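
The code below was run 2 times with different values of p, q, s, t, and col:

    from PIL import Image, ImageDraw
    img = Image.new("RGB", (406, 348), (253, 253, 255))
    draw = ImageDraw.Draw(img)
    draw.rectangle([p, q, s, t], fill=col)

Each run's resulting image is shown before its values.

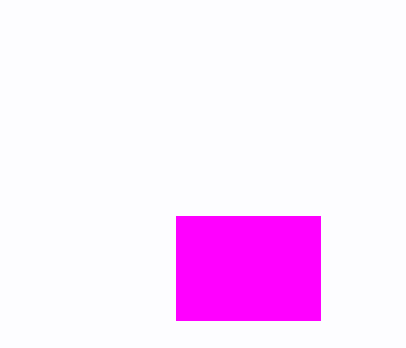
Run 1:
p = 176, q = 216, s = 320, t = 320, col = 'magenta'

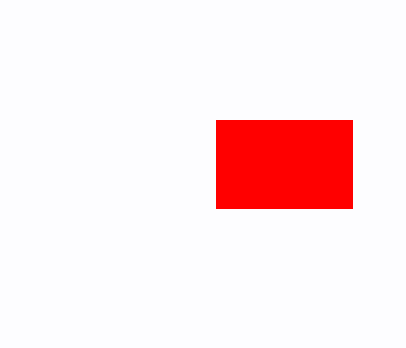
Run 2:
p = 216; q = 120; s = 352; t = 208; col = 'red'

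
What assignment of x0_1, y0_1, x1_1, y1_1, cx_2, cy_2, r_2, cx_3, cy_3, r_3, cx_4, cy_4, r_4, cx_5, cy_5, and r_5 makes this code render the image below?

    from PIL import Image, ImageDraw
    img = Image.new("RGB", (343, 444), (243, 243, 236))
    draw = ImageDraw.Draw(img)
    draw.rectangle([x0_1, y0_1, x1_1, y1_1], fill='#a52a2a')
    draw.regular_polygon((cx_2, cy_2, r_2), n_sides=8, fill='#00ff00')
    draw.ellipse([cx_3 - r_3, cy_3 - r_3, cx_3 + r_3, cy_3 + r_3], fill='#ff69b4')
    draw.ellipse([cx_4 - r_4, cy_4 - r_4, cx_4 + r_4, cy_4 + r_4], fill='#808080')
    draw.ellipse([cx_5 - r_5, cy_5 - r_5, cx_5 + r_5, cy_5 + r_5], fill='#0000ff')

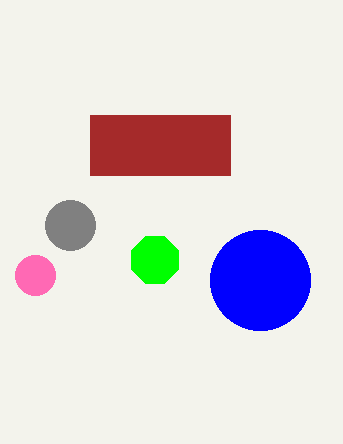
x0_1 = 90; y0_1 = 115; x1_1 = 230; y1_1 = 175; cx_2 = 155; cy_2 = 260; r_2 = 25; cx_3 = 35; cy_3 = 275; r_3 = 20; cx_4 = 70; cy_4 = 225; r_4 = 25; cx_5 = 260; cy_5 = 280; r_5 = 50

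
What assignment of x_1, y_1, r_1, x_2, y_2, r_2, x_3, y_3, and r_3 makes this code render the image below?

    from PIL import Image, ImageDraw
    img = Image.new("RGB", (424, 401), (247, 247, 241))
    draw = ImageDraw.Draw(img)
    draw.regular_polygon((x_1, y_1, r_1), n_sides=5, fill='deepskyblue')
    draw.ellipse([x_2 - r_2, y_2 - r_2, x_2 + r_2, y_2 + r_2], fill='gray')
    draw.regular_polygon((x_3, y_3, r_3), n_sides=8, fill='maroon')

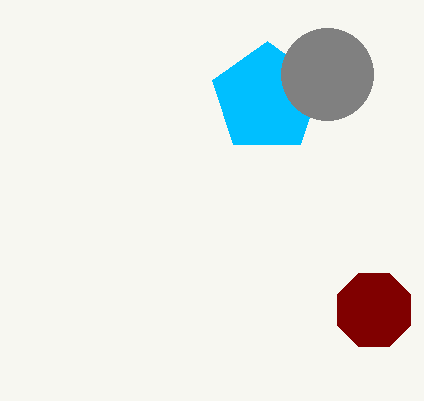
x_1 = 267; y_1 = 98; r_1 = 57; x_2 = 327; y_2 = 74; r_2 = 46; x_3 = 374; y_3 = 310; r_3 = 40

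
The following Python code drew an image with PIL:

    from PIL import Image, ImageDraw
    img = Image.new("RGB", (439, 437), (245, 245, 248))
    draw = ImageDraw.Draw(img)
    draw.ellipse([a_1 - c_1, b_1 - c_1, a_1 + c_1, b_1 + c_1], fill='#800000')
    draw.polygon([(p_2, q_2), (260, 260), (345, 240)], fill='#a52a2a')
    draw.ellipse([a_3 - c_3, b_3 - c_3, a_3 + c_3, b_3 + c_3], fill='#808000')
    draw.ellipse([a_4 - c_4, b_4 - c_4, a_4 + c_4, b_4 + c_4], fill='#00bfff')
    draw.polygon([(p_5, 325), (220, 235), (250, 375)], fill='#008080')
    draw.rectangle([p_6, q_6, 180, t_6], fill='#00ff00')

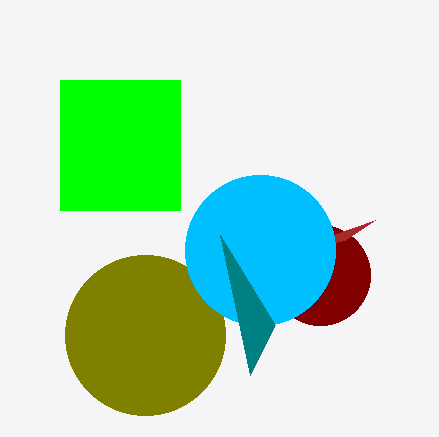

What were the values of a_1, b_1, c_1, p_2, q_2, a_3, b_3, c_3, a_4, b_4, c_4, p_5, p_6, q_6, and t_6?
a_1 = 320, b_1 = 275, c_1 = 50, p_2 = 375, q_2 = 220, a_3 = 145, b_3 = 335, c_3 = 80, a_4 = 260, b_4 = 250, c_4 = 75, p_5 = 275, p_6 = 60, q_6 = 80, t_6 = 210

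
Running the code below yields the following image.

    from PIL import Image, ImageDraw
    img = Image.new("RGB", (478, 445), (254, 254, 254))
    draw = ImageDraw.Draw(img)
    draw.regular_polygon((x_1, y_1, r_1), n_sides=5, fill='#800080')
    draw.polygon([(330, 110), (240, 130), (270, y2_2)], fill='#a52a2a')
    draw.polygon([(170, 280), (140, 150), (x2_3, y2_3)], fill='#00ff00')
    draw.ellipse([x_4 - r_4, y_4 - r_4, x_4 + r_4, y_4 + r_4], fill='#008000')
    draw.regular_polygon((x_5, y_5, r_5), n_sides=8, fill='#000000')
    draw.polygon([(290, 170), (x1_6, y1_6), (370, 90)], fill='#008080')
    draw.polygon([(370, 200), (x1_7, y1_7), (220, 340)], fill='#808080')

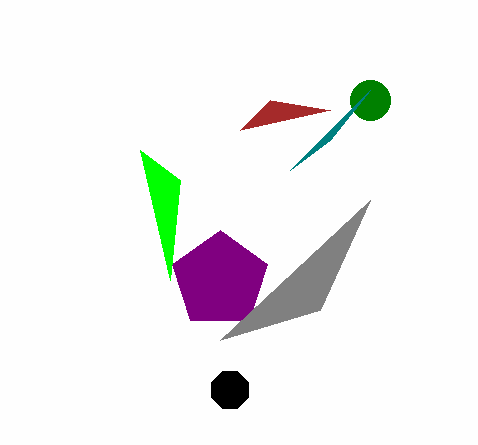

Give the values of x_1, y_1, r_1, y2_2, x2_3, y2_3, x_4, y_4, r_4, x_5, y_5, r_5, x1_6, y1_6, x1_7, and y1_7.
x_1 = 220; y_1 = 280; r_1 = 50; y2_2 = 100; x2_3 = 180; y2_3 = 180; x_4 = 370; y_4 = 100; r_4 = 20; x_5 = 230; y_5 = 390; r_5 = 20; x1_6 = 330; y1_6 = 140; x1_7 = 320; y1_7 = 310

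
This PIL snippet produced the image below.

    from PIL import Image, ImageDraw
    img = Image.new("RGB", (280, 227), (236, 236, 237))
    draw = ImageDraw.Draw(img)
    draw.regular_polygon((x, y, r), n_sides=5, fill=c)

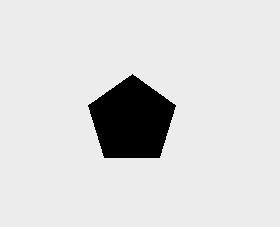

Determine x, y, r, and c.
x = 132
y = 120
r = 46
c = 'black'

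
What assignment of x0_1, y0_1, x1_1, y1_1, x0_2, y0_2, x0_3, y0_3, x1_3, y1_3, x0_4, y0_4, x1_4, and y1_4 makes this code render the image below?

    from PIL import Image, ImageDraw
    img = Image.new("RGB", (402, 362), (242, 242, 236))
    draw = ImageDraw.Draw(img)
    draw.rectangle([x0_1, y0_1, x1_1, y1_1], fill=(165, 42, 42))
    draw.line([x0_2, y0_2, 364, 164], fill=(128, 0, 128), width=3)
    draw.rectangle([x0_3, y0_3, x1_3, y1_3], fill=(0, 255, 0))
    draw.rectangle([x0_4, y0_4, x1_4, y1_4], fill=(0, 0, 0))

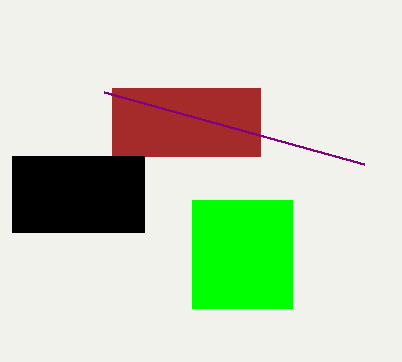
x0_1 = 112; y0_1 = 88; x1_1 = 260; y1_1 = 156; x0_2 = 104; y0_2 = 92; x0_3 = 192; y0_3 = 200; x1_3 = 292; y1_3 = 308; x0_4 = 12; y0_4 = 156; x1_4 = 144; y1_4 = 232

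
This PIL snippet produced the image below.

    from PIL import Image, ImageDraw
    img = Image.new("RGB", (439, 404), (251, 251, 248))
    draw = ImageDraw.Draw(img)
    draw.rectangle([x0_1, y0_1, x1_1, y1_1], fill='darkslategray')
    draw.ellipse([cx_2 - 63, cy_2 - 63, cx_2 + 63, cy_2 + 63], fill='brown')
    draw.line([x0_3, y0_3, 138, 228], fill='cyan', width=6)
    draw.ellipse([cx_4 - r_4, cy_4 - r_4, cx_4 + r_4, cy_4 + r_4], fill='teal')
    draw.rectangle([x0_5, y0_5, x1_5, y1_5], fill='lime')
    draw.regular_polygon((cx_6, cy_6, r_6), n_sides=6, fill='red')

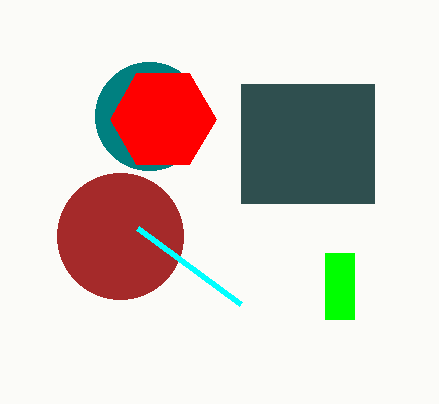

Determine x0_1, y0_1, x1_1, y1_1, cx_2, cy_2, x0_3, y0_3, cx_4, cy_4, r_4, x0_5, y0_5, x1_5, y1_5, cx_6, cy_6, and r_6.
x0_1 = 241
y0_1 = 84
x1_1 = 374
y1_1 = 203
cx_2 = 120
cy_2 = 236
x0_3 = 241
y0_3 = 304
cx_4 = 149
cy_4 = 116
r_4 = 54
x0_5 = 325
y0_5 = 253
x1_5 = 354
y1_5 = 319
cx_6 = 163
cy_6 = 119
r_6 = 53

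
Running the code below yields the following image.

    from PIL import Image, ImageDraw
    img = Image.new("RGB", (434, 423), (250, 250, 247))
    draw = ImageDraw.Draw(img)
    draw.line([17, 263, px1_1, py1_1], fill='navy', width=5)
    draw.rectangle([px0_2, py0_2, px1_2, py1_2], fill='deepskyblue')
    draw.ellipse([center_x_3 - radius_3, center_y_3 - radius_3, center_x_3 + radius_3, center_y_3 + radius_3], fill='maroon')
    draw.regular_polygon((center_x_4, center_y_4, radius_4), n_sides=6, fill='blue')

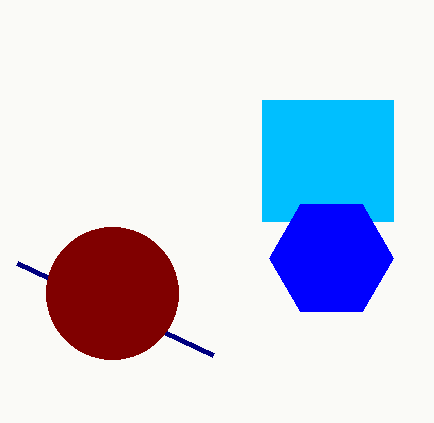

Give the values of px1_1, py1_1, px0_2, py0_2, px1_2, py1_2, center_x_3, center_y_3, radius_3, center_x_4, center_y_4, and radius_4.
px1_1 = 213, py1_1 = 355, px0_2 = 262, py0_2 = 100, px1_2 = 393, py1_2 = 221, center_x_3 = 112, center_y_3 = 293, radius_3 = 66, center_x_4 = 331, center_y_4 = 258, radius_4 = 62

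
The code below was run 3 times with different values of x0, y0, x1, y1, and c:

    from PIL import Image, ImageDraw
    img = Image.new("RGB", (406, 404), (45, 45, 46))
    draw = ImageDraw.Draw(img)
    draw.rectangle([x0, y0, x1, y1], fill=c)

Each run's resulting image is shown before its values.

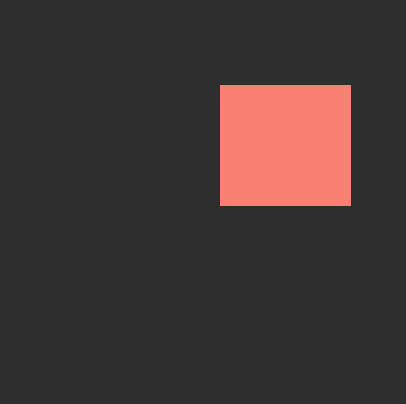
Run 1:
x0 = 220
y0 = 85
x1 = 350
y1 = 205
c = 'salmon'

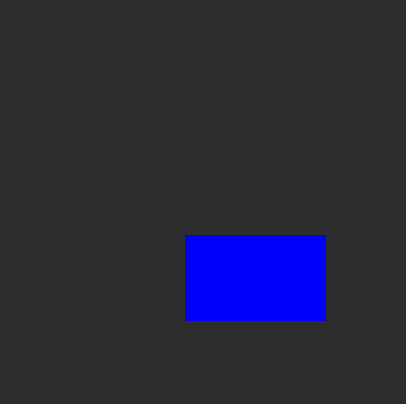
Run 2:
x0 = 185, y0 = 235, x1 = 325, y1 = 320, c = 'blue'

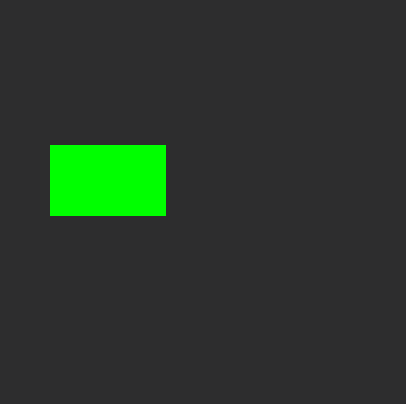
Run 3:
x0 = 50, y0 = 145, x1 = 165, y1 = 215, c = 'lime'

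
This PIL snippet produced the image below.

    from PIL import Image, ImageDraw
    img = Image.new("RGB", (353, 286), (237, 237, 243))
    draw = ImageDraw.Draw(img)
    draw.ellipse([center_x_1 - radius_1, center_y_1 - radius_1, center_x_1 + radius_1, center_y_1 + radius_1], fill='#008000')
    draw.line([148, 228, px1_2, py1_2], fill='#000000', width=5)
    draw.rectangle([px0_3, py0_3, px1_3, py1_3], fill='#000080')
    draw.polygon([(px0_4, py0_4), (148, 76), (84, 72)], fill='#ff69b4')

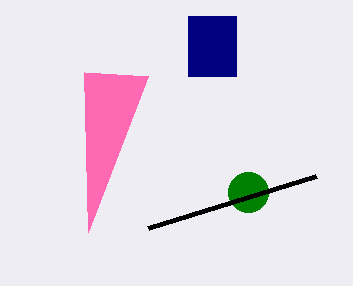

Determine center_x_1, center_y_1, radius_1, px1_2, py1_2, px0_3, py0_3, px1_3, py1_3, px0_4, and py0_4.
center_x_1 = 248
center_y_1 = 192
radius_1 = 20
px1_2 = 316
py1_2 = 176
px0_3 = 188
py0_3 = 16
px1_3 = 236
py1_3 = 76
px0_4 = 88
py0_4 = 232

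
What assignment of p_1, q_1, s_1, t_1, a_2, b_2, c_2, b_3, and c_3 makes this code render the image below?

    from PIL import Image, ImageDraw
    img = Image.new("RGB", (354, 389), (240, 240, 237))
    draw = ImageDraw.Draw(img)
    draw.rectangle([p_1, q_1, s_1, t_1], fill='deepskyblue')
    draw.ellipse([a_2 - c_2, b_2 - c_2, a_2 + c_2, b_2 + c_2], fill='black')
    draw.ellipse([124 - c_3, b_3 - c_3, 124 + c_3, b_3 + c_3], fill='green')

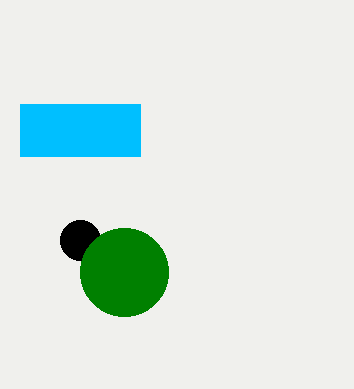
p_1 = 20; q_1 = 104; s_1 = 140; t_1 = 156; a_2 = 80; b_2 = 240; c_2 = 20; b_3 = 272; c_3 = 44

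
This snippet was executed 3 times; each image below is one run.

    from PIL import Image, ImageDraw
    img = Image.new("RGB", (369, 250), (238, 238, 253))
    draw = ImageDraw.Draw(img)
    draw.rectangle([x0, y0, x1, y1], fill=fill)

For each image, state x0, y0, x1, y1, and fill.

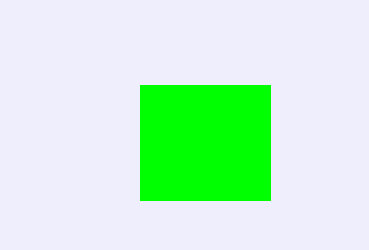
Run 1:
x0 = 140, y0 = 85, x1 = 270, y1 = 200, fill = 'lime'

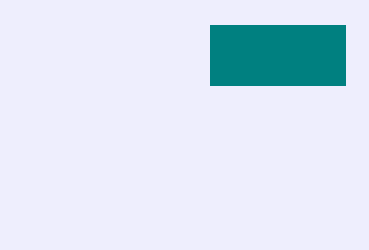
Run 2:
x0 = 210
y0 = 25
x1 = 345
y1 = 85
fill = 'teal'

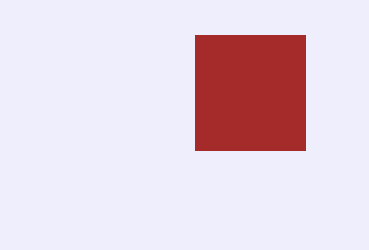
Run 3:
x0 = 195; y0 = 35; x1 = 305; y1 = 150; fill = 'brown'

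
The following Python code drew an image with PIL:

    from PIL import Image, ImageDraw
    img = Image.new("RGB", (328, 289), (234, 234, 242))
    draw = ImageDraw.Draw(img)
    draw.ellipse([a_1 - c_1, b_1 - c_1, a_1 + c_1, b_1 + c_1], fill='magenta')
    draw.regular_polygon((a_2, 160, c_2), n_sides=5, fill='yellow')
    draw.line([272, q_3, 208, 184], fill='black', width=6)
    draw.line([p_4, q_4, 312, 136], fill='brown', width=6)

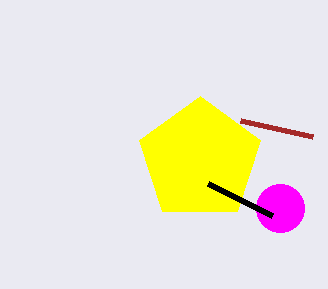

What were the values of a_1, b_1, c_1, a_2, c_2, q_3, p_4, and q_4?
a_1 = 280, b_1 = 208, c_1 = 24, a_2 = 200, c_2 = 64, q_3 = 216, p_4 = 240, q_4 = 120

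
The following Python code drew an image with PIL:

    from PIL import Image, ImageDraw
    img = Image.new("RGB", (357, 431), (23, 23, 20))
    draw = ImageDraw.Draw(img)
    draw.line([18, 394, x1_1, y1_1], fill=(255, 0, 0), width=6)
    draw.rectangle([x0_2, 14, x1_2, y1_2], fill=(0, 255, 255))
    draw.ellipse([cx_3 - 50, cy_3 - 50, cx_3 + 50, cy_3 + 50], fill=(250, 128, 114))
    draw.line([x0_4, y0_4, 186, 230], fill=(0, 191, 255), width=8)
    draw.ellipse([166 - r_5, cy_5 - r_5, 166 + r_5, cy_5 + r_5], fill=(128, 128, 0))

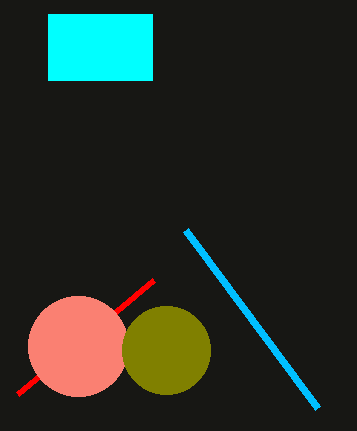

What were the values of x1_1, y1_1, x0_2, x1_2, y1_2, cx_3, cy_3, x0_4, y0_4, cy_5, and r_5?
x1_1 = 154
y1_1 = 280
x0_2 = 48
x1_2 = 152
y1_2 = 80
cx_3 = 78
cy_3 = 346
x0_4 = 318
y0_4 = 408
cy_5 = 350
r_5 = 44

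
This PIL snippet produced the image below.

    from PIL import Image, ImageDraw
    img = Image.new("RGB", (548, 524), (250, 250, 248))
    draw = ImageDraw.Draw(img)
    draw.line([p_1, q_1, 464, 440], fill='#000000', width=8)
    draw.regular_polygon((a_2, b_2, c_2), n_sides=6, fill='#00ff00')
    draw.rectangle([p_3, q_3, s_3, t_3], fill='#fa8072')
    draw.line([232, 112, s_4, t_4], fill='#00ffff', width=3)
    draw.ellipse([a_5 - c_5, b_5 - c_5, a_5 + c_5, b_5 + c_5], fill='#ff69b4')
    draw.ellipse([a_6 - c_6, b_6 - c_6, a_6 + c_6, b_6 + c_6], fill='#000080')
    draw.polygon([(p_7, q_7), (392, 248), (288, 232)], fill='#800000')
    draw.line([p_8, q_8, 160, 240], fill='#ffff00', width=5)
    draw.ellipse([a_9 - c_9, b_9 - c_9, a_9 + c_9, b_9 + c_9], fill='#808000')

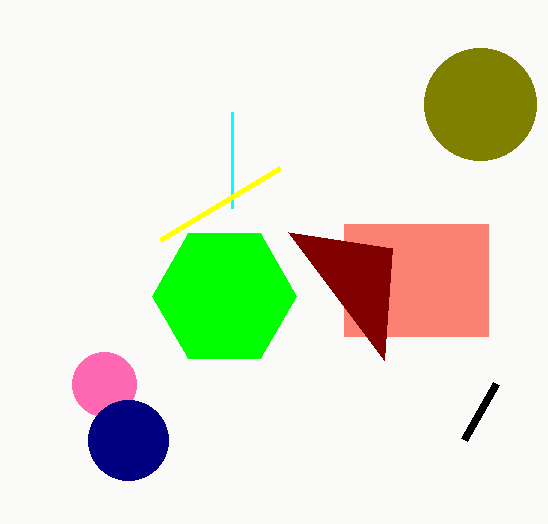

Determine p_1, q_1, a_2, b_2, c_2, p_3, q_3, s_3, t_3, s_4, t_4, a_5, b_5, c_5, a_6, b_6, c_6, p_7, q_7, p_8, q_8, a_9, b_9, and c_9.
p_1 = 496
q_1 = 384
a_2 = 224
b_2 = 296
c_2 = 72
p_3 = 344
q_3 = 224
s_3 = 488
t_3 = 336
s_4 = 232
t_4 = 208
a_5 = 104
b_5 = 384
c_5 = 32
a_6 = 128
b_6 = 440
c_6 = 40
p_7 = 384
q_7 = 360
p_8 = 280
q_8 = 168
a_9 = 480
b_9 = 104
c_9 = 56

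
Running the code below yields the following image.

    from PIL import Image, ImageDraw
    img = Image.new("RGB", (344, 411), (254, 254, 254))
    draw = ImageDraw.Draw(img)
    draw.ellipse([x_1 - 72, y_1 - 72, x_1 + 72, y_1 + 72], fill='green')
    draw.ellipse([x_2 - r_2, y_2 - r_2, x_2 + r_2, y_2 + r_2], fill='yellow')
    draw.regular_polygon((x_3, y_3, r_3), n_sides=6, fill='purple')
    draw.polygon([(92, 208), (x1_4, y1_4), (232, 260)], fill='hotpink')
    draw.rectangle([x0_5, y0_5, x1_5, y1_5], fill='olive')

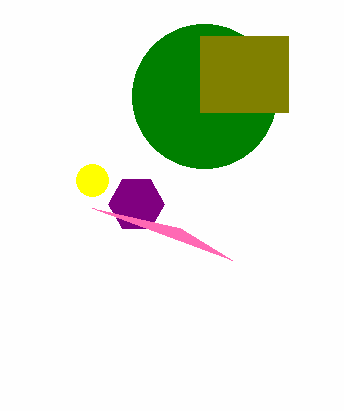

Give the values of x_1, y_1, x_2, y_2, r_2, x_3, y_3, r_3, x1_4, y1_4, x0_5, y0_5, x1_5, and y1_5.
x_1 = 204; y_1 = 96; x_2 = 92; y_2 = 180; r_2 = 16; x_3 = 136; y_3 = 204; r_3 = 28; x1_4 = 180; y1_4 = 228; x0_5 = 200; y0_5 = 36; x1_5 = 288; y1_5 = 112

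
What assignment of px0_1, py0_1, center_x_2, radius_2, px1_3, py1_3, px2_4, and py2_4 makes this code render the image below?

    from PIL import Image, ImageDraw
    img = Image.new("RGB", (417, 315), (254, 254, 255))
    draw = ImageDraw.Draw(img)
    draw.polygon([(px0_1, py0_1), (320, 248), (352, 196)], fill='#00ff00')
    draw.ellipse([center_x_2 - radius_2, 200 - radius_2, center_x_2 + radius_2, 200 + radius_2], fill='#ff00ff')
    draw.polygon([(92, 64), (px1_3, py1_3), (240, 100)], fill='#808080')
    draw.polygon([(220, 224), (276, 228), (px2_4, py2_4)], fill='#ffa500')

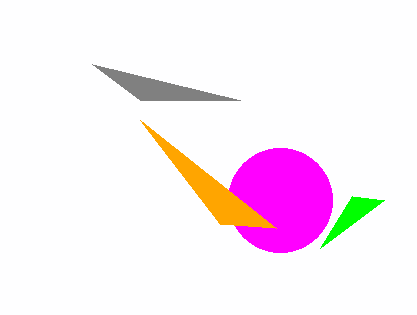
px0_1 = 384, py0_1 = 200, center_x_2 = 280, radius_2 = 52, px1_3 = 140, py1_3 = 100, px2_4 = 140, py2_4 = 120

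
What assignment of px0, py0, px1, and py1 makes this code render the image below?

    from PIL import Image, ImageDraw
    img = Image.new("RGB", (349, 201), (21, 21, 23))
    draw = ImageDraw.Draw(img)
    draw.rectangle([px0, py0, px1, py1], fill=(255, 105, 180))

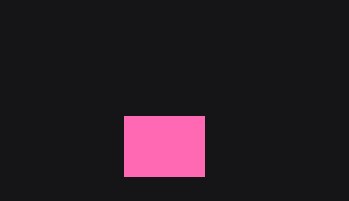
px0 = 124; py0 = 116; px1 = 204; py1 = 176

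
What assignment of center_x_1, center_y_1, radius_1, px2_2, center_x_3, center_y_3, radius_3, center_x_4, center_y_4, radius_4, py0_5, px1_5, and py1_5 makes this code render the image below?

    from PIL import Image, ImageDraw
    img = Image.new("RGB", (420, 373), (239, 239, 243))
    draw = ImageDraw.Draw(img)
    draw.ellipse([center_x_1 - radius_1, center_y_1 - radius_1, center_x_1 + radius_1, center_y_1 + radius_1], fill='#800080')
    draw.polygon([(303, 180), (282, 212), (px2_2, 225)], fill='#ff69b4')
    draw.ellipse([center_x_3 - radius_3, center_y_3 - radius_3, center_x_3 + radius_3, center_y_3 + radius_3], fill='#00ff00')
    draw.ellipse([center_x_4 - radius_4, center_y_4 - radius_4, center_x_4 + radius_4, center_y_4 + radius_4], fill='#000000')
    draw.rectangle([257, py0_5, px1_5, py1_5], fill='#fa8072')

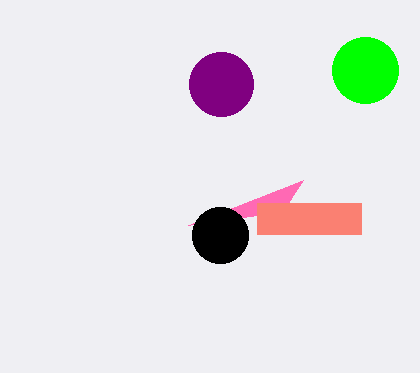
center_x_1 = 221, center_y_1 = 84, radius_1 = 32, px2_2 = 188, center_x_3 = 365, center_y_3 = 70, radius_3 = 33, center_x_4 = 220, center_y_4 = 235, radius_4 = 28, py0_5 = 203, px1_5 = 361, py1_5 = 234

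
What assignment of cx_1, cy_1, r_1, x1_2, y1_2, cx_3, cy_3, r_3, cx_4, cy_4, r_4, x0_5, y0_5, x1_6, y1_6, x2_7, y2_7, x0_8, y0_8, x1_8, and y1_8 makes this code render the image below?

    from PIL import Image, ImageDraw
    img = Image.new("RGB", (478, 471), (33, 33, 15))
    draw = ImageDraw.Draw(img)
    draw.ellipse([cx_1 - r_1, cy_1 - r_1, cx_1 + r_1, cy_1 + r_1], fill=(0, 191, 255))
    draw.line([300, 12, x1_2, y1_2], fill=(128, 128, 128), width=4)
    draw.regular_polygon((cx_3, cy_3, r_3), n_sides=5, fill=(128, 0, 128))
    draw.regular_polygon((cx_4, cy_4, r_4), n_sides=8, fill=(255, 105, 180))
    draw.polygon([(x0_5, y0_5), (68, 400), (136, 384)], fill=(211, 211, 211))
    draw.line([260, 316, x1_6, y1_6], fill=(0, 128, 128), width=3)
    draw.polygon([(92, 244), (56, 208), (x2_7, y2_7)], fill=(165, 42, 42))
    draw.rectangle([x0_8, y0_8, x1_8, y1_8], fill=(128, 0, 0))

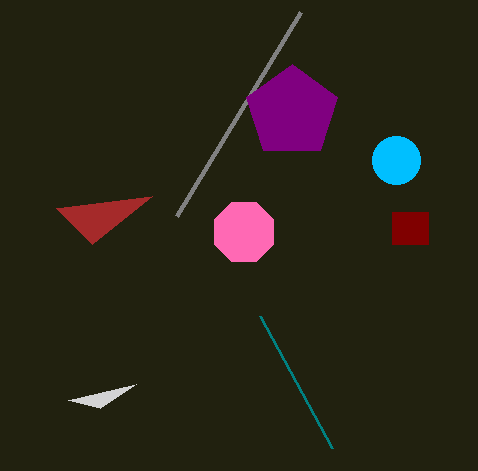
cx_1 = 396; cy_1 = 160; r_1 = 24; x1_2 = 176; y1_2 = 216; cx_3 = 292; cy_3 = 112; r_3 = 48; cx_4 = 244; cy_4 = 232; r_4 = 32; x0_5 = 100; y0_5 = 408; x1_6 = 332; y1_6 = 448; x2_7 = 152; y2_7 = 196; x0_8 = 392; y0_8 = 212; x1_8 = 428; y1_8 = 244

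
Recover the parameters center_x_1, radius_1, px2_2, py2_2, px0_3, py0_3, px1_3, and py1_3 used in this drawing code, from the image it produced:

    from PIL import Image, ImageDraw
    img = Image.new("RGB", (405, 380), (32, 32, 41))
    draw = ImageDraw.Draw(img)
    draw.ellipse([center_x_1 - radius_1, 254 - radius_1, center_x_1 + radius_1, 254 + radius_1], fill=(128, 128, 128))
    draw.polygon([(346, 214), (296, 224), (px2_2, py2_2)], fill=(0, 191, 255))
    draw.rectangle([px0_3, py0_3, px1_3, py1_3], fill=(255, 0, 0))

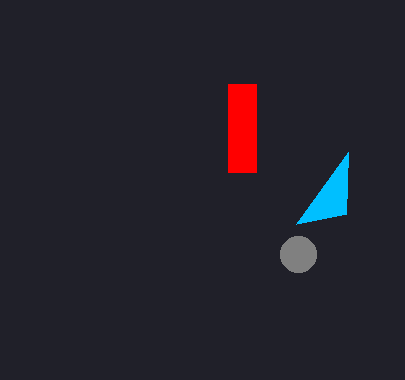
center_x_1 = 298
radius_1 = 18
px2_2 = 348
py2_2 = 152
px0_3 = 228
py0_3 = 84
px1_3 = 256
py1_3 = 172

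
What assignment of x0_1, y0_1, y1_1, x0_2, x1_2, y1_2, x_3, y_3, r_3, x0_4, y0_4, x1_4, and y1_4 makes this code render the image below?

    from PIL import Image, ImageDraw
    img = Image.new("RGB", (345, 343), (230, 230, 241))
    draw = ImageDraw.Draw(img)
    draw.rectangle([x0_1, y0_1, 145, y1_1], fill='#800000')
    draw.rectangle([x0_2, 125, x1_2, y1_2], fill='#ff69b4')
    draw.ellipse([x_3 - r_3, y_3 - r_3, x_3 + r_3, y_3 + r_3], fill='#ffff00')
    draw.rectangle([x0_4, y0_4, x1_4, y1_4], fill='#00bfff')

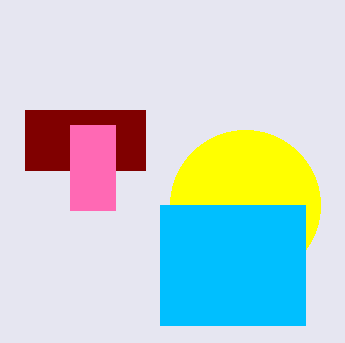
x0_1 = 25, y0_1 = 110, y1_1 = 170, x0_2 = 70, x1_2 = 115, y1_2 = 210, x_3 = 245, y_3 = 205, r_3 = 75, x0_4 = 160, y0_4 = 205, x1_4 = 305, y1_4 = 325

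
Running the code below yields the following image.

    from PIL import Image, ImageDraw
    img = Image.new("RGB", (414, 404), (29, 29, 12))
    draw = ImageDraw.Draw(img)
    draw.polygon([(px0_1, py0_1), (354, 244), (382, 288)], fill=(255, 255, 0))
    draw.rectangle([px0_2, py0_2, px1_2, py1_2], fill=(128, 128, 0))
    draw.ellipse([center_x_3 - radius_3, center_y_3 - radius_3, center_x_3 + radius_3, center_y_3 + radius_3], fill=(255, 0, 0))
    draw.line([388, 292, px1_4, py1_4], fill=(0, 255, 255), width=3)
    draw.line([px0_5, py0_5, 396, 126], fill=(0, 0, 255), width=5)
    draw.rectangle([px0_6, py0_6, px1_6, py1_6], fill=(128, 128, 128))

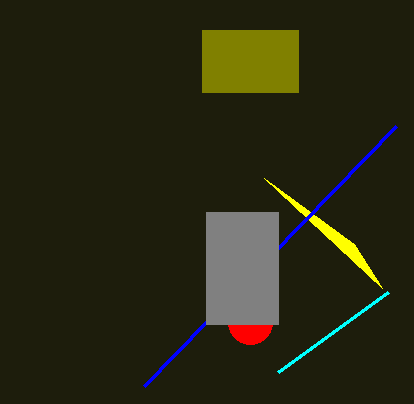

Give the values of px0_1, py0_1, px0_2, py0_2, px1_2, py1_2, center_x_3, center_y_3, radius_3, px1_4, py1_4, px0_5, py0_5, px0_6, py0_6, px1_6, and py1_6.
px0_1 = 264
py0_1 = 178
px0_2 = 202
py0_2 = 30
px1_2 = 298
py1_2 = 92
center_x_3 = 250
center_y_3 = 322
radius_3 = 22
px1_4 = 278
py1_4 = 372
px0_5 = 144
py0_5 = 386
px0_6 = 206
py0_6 = 212
px1_6 = 278
py1_6 = 324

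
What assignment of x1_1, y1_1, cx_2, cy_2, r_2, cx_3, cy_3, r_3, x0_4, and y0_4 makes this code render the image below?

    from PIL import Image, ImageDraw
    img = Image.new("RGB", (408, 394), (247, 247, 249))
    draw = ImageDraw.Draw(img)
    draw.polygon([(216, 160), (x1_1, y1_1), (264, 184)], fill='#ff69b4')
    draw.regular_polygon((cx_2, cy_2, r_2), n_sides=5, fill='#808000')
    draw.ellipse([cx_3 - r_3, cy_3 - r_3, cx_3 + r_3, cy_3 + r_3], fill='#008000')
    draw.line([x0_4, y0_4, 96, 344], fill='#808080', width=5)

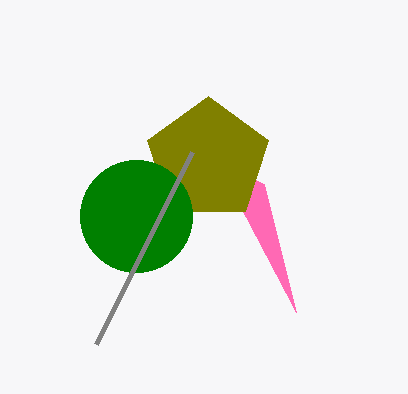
x1_1 = 296
y1_1 = 312
cx_2 = 208
cy_2 = 160
r_2 = 64
cx_3 = 136
cy_3 = 216
r_3 = 56
x0_4 = 192
y0_4 = 152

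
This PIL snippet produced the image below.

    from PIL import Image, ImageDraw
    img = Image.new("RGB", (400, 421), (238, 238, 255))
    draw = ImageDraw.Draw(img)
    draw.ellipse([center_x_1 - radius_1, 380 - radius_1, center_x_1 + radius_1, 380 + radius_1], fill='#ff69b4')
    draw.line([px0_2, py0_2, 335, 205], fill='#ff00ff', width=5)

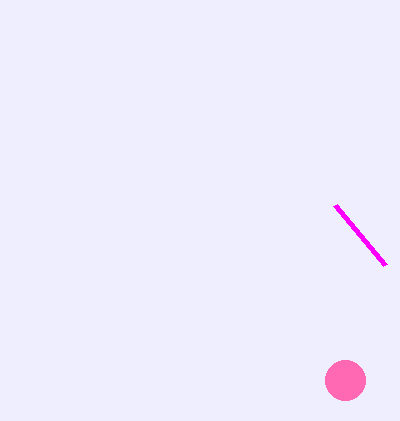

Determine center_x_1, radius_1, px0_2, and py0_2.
center_x_1 = 345; radius_1 = 20; px0_2 = 385; py0_2 = 265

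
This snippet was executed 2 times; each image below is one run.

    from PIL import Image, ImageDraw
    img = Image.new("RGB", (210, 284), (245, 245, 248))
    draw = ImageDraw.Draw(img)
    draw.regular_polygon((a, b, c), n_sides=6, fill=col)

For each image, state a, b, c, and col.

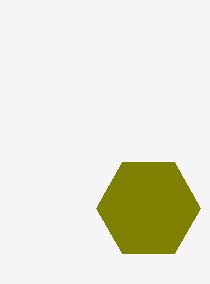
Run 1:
a = 148, b = 208, c = 52, col = 'olive'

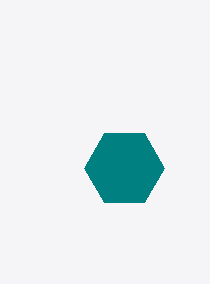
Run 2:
a = 124
b = 168
c = 40
col = 'teal'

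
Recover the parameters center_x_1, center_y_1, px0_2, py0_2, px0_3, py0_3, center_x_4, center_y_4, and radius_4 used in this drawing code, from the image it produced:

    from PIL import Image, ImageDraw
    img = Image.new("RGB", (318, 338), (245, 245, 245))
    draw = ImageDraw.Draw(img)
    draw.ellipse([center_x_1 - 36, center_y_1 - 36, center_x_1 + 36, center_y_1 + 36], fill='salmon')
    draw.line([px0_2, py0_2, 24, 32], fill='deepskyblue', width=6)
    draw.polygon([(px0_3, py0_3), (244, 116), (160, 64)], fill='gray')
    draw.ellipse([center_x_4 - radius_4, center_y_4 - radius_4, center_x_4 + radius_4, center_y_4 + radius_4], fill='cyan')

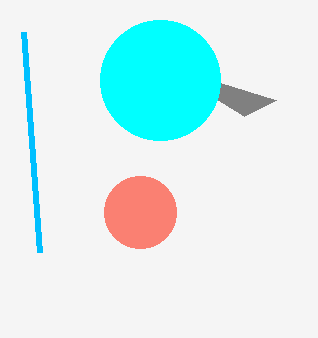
center_x_1 = 140, center_y_1 = 212, px0_2 = 40, py0_2 = 252, px0_3 = 276, py0_3 = 100, center_x_4 = 160, center_y_4 = 80, radius_4 = 60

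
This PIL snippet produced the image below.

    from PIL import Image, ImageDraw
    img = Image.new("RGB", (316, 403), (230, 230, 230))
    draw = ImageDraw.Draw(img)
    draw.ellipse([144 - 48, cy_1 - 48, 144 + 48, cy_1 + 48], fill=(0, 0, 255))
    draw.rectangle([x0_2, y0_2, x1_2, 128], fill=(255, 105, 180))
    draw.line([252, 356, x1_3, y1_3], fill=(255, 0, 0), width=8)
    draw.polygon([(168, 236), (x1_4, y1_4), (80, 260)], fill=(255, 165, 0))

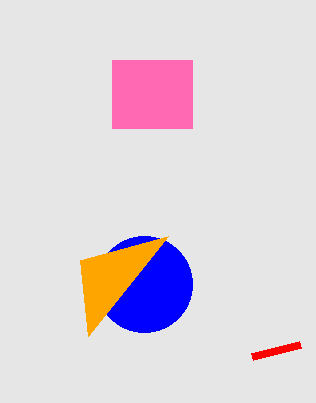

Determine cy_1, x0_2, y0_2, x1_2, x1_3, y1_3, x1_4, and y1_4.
cy_1 = 284
x0_2 = 112
y0_2 = 60
x1_2 = 192
x1_3 = 300
y1_3 = 344
x1_4 = 88
y1_4 = 336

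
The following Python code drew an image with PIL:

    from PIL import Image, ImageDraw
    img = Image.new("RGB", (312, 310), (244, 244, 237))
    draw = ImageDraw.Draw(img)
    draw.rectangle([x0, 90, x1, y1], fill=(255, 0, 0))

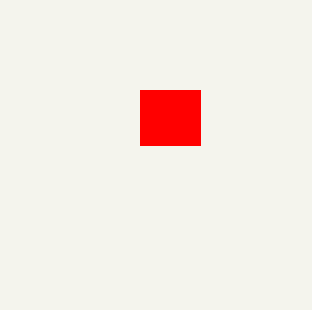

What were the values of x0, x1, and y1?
x0 = 140; x1 = 200; y1 = 145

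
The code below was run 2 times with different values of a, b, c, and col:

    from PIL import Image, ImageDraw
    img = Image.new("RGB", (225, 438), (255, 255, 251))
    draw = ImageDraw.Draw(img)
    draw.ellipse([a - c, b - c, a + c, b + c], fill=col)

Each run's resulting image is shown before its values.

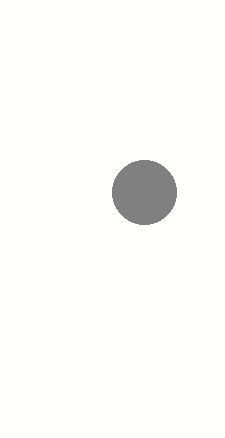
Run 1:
a = 144, b = 192, c = 32, col = 'gray'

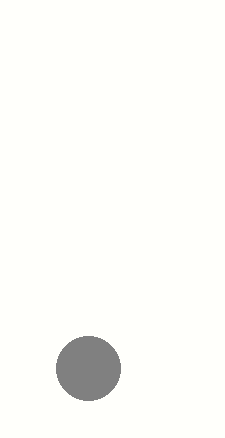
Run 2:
a = 88
b = 368
c = 32
col = 'gray'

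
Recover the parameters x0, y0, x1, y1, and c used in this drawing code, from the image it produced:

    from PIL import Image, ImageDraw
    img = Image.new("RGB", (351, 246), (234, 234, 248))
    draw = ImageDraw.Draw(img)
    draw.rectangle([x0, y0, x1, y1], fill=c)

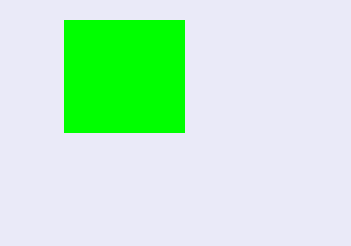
x0 = 64, y0 = 20, x1 = 184, y1 = 132, c = 'lime'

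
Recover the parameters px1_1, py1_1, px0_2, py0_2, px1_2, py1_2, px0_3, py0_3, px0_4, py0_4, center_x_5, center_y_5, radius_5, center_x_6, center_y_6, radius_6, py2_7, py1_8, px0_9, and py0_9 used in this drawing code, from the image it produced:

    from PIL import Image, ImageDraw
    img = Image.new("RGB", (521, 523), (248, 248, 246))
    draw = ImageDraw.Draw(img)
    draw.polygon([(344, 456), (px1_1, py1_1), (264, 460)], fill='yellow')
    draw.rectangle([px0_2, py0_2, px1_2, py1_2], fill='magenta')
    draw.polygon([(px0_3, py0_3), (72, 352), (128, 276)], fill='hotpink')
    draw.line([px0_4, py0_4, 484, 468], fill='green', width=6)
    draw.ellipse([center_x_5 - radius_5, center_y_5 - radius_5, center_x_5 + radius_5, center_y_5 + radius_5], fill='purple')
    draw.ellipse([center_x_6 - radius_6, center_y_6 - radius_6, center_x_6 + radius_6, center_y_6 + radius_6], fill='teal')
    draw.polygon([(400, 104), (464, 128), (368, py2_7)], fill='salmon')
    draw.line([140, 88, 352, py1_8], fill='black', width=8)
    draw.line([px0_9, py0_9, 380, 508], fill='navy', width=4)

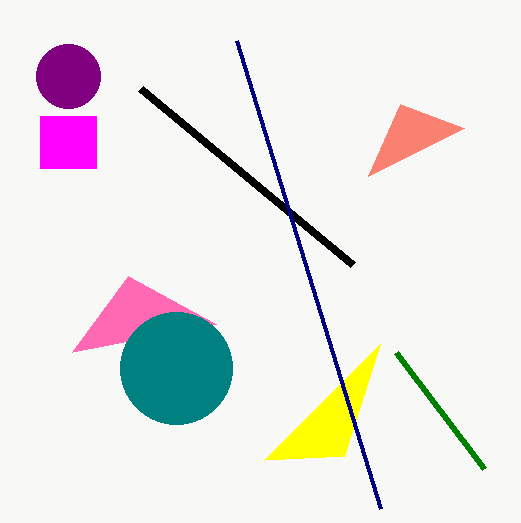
px1_1 = 380
py1_1 = 344
px0_2 = 40
py0_2 = 116
px1_2 = 96
py1_2 = 168
px0_3 = 216
py0_3 = 324
px0_4 = 396
py0_4 = 352
center_x_5 = 68
center_y_5 = 76
radius_5 = 32
center_x_6 = 176
center_y_6 = 368
radius_6 = 56
py2_7 = 176
py1_8 = 264
px0_9 = 236
py0_9 = 40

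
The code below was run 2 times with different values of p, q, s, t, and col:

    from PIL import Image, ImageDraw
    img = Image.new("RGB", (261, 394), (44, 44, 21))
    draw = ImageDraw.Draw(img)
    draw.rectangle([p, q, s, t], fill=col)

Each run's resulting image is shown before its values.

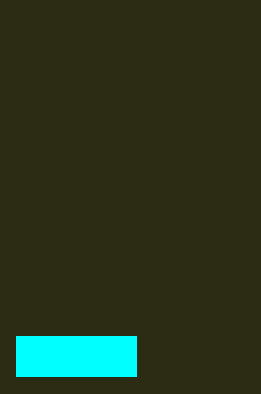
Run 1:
p = 16
q = 336
s = 136
t = 376
col = 'cyan'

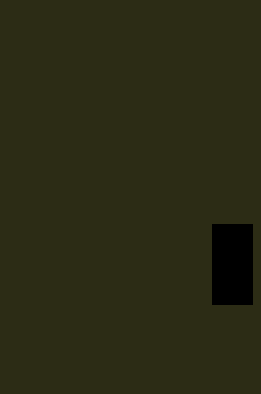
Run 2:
p = 212; q = 224; s = 252; t = 304; col = 'black'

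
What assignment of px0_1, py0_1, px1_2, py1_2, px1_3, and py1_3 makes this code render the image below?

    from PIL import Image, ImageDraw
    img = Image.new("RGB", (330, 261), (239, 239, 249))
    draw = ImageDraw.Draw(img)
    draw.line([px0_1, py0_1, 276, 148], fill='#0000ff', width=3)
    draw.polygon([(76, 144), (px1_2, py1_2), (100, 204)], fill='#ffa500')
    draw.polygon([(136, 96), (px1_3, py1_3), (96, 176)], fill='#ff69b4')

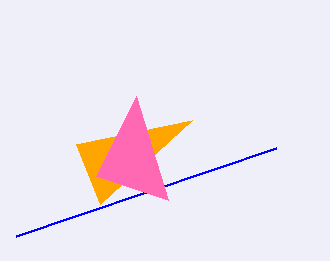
px0_1 = 16; py0_1 = 236; px1_2 = 192; py1_2 = 120; px1_3 = 168; py1_3 = 200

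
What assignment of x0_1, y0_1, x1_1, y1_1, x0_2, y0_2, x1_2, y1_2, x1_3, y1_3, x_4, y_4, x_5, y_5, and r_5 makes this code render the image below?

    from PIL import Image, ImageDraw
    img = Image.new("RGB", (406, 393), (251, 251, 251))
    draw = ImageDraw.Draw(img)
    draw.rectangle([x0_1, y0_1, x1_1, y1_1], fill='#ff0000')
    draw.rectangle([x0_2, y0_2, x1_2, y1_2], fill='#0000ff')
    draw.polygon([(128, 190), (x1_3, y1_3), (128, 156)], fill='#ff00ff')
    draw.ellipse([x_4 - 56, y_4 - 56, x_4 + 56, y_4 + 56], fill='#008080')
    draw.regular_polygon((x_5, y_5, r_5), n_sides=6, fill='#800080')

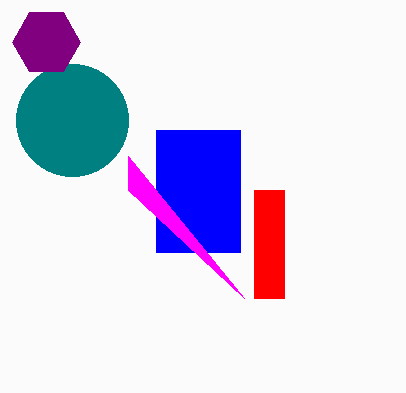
x0_1 = 254; y0_1 = 190; x1_1 = 284; y1_1 = 298; x0_2 = 156; y0_2 = 130; x1_2 = 240; y1_2 = 252; x1_3 = 244; y1_3 = 298; x_4 = 72; y_4 = 120; x_5 = 46; y_5 = 42; r_5 = 34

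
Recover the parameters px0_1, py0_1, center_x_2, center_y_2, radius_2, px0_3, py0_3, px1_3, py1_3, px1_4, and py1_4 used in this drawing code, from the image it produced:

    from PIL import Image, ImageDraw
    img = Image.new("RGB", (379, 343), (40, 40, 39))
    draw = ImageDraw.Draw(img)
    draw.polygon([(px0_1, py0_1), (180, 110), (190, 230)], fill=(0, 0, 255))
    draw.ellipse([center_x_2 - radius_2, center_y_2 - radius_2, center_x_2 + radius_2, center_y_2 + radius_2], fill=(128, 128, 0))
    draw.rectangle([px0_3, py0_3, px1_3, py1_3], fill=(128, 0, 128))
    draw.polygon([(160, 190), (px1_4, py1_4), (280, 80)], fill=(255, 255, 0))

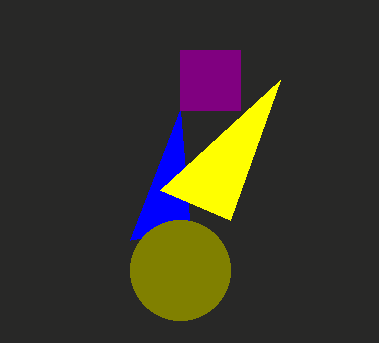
px0_1 = 130; py0_1 = 240; center_x_2 = 180; center_y_2 = 270; radius_2 = 50; px0_3 = 180; py0_3 = 50; px1_3 = 240; py1_3 = 110; px1_4 = 230; py1_4 = 220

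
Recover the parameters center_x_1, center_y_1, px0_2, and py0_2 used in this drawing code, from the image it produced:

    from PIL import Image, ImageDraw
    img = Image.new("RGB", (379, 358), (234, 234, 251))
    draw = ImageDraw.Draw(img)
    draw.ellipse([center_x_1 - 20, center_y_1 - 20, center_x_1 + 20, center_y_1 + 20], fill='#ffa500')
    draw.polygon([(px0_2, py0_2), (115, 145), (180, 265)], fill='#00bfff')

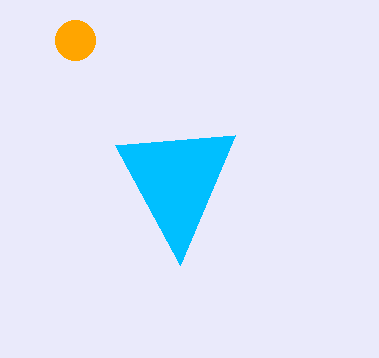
center_x_1 = 75; center_y_1 = 40; px0_2 = 235; py0_2 = 135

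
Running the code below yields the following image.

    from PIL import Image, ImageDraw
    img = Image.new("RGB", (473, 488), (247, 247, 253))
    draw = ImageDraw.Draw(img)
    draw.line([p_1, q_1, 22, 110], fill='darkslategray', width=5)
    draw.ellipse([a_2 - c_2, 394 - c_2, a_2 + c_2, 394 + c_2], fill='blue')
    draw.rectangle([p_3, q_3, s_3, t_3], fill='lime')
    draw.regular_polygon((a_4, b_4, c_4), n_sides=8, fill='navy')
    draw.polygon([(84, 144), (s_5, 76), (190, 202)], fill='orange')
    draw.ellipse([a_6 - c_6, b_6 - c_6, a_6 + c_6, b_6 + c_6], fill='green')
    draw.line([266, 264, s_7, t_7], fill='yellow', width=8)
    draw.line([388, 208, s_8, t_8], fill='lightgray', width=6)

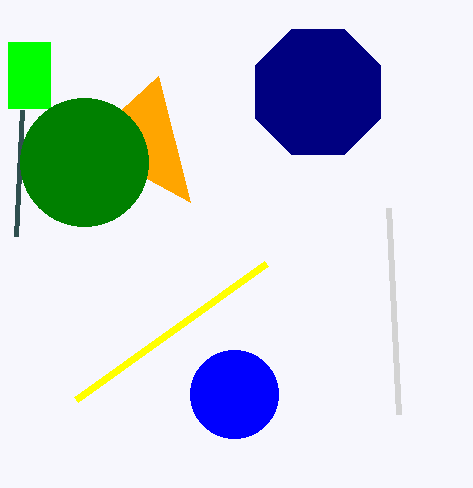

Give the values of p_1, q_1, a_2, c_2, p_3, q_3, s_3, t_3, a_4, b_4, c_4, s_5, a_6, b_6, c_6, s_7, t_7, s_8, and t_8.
p_1 = 16; q_1 = 236; a_2 = 234; c_2 = 44; p_3 = 8; q_3 = 42; s_3 = 50; t_3 = 108; a_4 = 318; b_4 = 92; c_4 = 68; s_5 = 158; a_6 = 84; b_6 = 162; c_6 = 64; s_7 = 76; t_7 = 400; s_8 = 398; t_8 = 414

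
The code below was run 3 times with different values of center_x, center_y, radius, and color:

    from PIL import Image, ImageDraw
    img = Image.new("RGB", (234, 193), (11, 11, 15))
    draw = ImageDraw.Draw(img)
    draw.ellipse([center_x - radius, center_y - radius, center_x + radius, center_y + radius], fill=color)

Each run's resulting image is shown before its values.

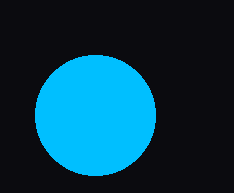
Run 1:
center_x = 95; center_y = 115; radius = 60; color = 'deepskyblue'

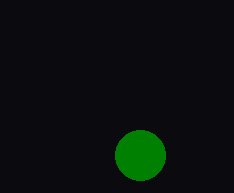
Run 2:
center_x = 140, center_y = 155, radius = 25, color = 'green'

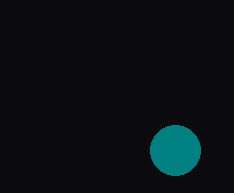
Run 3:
center_x = 175; center_y = 150; radius = 25; color = 'teal'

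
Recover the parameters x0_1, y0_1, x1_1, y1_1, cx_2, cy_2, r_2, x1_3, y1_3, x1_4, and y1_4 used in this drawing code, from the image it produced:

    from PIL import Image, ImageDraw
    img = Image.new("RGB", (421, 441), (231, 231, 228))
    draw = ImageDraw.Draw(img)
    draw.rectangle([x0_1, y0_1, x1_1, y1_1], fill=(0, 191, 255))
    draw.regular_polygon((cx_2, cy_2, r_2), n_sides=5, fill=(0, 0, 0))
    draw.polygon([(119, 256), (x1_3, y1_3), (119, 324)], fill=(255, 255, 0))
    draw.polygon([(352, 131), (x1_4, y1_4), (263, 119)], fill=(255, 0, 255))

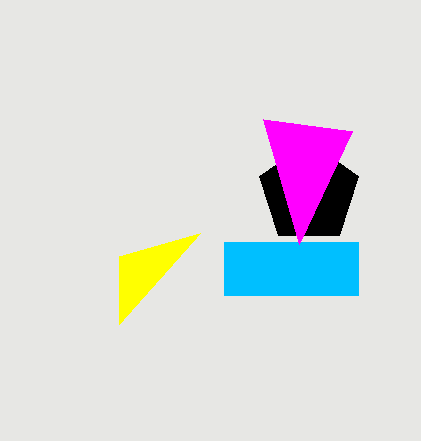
x0_1 = 224, y0_1 = 242, x1_1 = 358, y1_1 = 295, cx_2 = 309, cy_2 = 193, r_2 = 52, x1_3 = 200, y1_3 = 233, x1_4 = 299, y1_4 = 244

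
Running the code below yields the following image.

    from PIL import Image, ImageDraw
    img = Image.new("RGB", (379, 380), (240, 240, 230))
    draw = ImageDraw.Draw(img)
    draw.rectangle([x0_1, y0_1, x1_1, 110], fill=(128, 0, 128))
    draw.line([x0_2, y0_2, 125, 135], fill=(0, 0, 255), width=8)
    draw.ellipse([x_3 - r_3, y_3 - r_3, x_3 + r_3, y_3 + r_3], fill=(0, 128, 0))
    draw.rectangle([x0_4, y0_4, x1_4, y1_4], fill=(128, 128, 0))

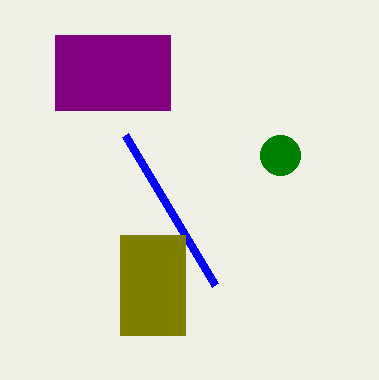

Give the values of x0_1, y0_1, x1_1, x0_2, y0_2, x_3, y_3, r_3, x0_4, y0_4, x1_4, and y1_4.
x0_1 = 55
y0_1 = 35
x1_1 = 170
x0_2 = 215
y0_2 = 285
x_3 = 280
y_3 = 155
r_3 = 20
x0_4 = 120
y0_4 = 235
x1_4 = 185
y1_4 = 335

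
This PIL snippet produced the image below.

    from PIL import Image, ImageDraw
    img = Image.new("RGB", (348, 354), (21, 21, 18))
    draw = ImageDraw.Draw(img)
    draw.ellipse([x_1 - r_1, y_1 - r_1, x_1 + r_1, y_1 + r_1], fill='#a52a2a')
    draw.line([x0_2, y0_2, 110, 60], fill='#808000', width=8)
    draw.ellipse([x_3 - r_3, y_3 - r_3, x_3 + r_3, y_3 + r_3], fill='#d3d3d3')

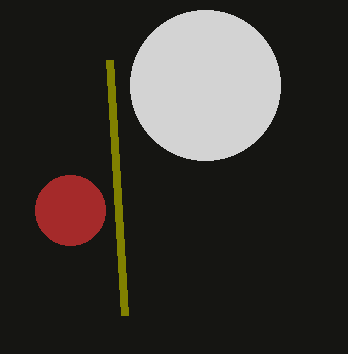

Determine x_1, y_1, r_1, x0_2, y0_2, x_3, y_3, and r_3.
x_1 = 70, y_1 = 210, r_1 = 35, x0_2 = 125, y0_2 = 315, x_3 = 205, y_3 = 85, r_3 = 75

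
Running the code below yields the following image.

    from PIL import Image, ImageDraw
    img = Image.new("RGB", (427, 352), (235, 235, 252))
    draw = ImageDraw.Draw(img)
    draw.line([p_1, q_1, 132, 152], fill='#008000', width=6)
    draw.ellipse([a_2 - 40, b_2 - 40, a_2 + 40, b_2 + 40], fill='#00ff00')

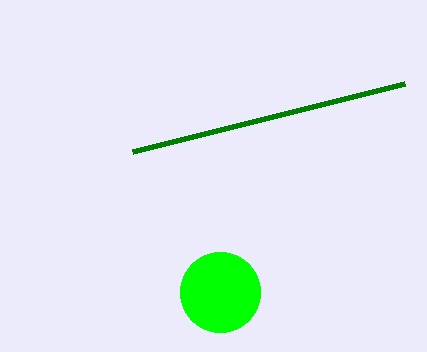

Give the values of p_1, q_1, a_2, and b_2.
p_1 = 404, q_1 = 84, a_2 = 220, b_2 = 292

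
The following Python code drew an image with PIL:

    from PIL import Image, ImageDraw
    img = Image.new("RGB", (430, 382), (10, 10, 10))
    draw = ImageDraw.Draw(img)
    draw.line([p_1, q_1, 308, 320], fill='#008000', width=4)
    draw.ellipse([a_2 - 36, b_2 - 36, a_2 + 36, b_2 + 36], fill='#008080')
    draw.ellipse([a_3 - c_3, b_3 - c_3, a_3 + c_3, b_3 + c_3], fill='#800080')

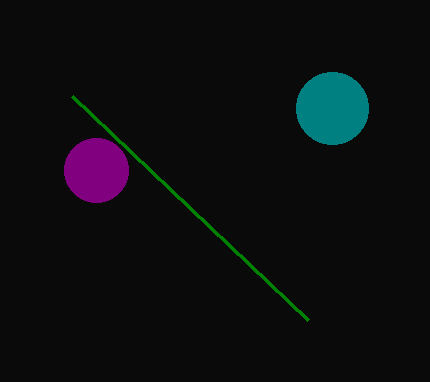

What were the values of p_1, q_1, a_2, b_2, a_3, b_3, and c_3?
p_1 = 72
q_1 = 96
a_2 = 332
b_2 = 108
a_3 = 96
b_3 = 170
c_3 = 32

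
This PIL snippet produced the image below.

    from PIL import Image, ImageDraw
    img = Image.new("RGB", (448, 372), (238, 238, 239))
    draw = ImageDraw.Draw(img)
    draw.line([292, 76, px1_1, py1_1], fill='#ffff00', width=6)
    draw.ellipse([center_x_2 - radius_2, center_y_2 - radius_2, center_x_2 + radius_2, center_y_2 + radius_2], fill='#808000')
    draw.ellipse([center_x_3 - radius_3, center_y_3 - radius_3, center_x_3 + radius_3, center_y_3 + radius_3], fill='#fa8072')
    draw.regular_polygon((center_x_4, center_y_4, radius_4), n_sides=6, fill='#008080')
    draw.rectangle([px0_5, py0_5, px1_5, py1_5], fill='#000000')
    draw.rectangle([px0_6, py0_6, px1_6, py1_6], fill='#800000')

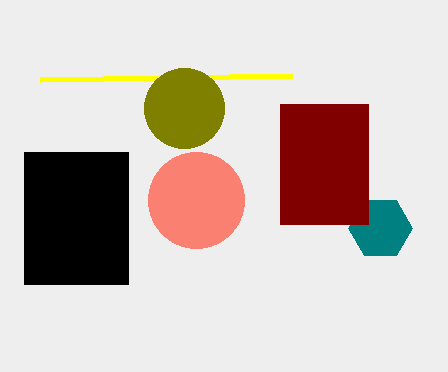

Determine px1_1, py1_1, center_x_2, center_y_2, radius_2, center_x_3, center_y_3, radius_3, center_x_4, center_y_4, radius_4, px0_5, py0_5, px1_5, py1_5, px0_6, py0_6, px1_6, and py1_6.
px1_1 = 40; py1_1 = 80; center_x_2 = 184; center_y_2 = 108; radius_2 = 40; center_x_3 = 196; center_y_3 = 200; radius_3 = 48; center_x_4 = 380; center_y_4 = 228; radius_4 = 32; px0_5 = 24; py0_5 = 152; px1_5 = 128; py1_5 = 284; px0_6 = 280; py0_6 = 104; px1_6 = 368; py1_6 = 224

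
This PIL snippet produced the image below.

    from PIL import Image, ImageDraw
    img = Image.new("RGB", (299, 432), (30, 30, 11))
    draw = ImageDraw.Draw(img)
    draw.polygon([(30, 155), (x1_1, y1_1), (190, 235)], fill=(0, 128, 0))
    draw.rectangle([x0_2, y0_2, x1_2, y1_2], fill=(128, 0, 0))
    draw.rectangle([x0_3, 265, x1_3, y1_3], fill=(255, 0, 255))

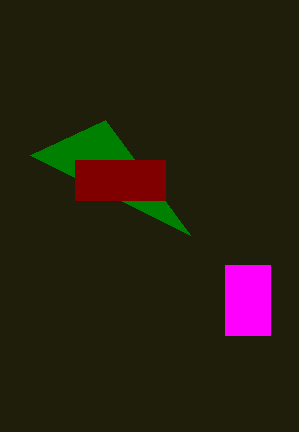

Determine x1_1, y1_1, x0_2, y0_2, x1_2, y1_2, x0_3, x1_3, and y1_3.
x1_1 = 105; y1_1 = 120; x0_2 = 75; y0_2 = 160; x1_2 = 165; y1_2 = 200; x0_3 = 225; x1_3 = 270; y1_3 = 335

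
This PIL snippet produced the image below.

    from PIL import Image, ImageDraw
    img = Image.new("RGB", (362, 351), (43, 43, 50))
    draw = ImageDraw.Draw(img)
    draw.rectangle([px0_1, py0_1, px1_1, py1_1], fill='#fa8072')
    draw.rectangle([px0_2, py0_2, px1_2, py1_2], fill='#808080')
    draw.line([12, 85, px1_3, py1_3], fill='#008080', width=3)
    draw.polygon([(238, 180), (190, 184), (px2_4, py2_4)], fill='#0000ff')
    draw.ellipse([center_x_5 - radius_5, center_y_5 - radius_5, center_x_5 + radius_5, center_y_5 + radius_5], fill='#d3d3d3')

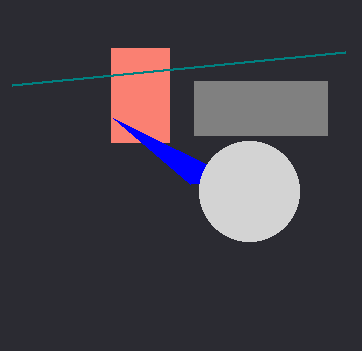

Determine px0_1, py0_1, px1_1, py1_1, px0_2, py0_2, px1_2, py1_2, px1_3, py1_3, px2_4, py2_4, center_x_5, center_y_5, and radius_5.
px0_1 = 111; py0_1 = 48; px1_1 = 169; py1_1 = 142; px0_2 = 194; py0_2 = 81; px1_2 = 327; py1_2 = 135; px1_3 = 345; py1_3 = 52; px2_4 = 113; py2_4 = 118; center_x_5 = 249; center_y_5 = 191; radius_5 = 50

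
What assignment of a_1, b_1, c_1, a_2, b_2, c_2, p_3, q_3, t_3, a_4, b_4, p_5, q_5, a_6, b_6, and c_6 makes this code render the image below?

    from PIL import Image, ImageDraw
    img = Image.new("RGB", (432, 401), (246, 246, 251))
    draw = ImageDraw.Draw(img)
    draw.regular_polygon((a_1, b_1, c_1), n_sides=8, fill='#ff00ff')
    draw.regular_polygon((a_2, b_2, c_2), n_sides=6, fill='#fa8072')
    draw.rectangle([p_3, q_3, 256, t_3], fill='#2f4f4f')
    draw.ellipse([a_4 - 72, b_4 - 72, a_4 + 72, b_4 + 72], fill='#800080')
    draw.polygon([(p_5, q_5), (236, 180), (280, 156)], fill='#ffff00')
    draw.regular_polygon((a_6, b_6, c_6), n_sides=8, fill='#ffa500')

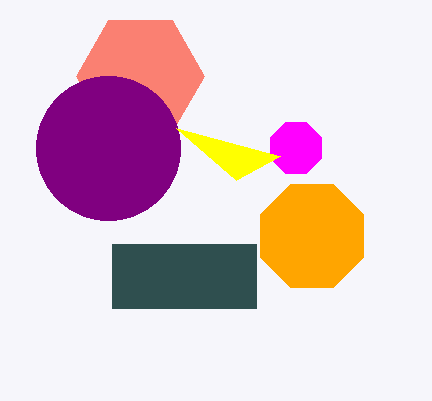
a_1 = 296, b_1 = 148, c_1 = 28, a_2 = 140, b_2 = 76, c_2 = 64, p_3 = 112, q_3 = 244, t_3 = 308, a_4 = 108, b_4 = 148, p_5 = 176, q_5 = 128, a_6 = 312, b_6 = 236, c_6 = 56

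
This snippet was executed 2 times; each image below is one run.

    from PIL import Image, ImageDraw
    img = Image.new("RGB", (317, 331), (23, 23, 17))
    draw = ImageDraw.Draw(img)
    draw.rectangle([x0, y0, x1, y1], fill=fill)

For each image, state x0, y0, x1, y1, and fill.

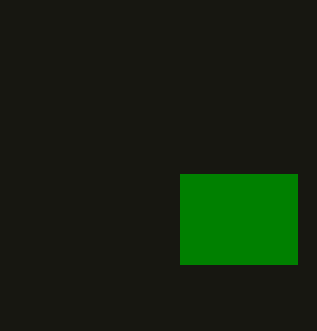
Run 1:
x0 = 180; y0 = 174; x1 = 297; y1 = 264; fill = 'green'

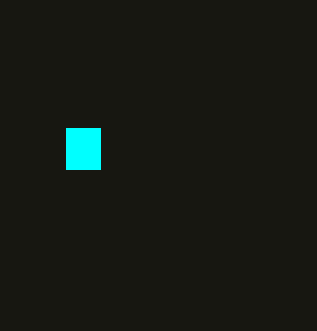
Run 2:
x0 = 66, y0 = 128, x1 = 100, y1 = 169, fill = 'cyan'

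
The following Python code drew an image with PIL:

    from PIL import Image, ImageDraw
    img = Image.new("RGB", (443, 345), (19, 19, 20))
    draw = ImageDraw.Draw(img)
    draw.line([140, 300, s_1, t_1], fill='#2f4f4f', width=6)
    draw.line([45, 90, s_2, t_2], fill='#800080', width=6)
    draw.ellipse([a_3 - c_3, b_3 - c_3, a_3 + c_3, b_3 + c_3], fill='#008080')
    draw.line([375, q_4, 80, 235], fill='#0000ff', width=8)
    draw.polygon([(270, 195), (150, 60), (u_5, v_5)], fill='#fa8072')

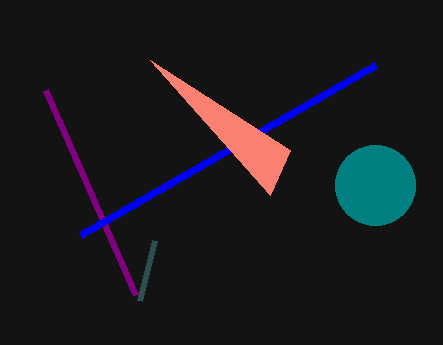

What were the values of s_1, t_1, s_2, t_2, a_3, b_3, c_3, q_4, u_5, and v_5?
s_1 = 155, t_1 = 240, s_2 = 135, t_2 = 295, a_3 = 375, b_3 = 185, c_3 = 40, q_4 = 65, u_5 = 290, v_5 = 150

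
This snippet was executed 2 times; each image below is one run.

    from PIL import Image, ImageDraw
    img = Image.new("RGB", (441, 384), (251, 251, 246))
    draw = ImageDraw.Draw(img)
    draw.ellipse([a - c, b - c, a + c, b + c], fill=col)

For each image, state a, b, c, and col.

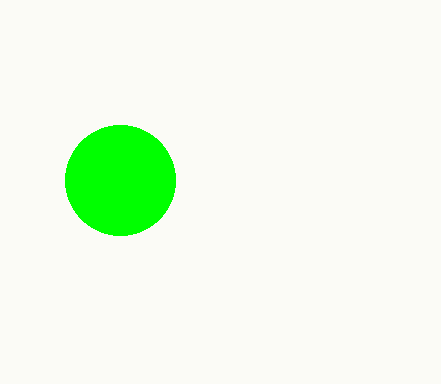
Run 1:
a = 120; b = 180; c = 55; col = 'lime'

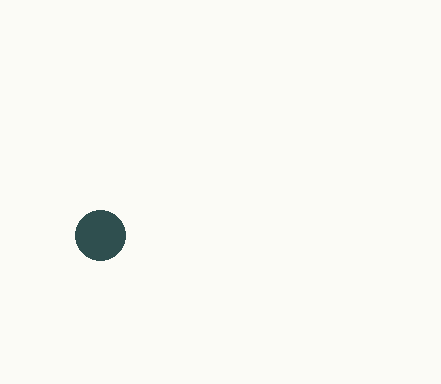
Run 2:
a = 100
b = 235
c = 25
col = 'darkslategray'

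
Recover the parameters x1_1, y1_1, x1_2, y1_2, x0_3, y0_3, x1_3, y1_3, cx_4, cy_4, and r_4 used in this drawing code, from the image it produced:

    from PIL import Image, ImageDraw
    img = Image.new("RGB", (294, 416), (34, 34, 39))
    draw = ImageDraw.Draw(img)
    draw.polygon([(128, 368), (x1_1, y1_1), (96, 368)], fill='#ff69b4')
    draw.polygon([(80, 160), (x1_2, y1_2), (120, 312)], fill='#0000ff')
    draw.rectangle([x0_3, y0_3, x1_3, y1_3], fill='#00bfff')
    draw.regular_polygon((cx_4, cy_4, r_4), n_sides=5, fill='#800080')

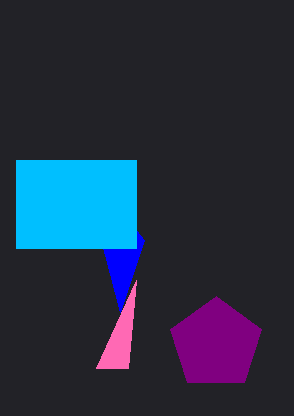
x1_1 = 136, y1_1 = 280, x1_2 = 144, y1_2 = 240, x0_3 = 16, y0_3 = 160, x1_3 = 136, y1_3 = 248, cx_4 = 216, cy_4 = 344, r_4 = 48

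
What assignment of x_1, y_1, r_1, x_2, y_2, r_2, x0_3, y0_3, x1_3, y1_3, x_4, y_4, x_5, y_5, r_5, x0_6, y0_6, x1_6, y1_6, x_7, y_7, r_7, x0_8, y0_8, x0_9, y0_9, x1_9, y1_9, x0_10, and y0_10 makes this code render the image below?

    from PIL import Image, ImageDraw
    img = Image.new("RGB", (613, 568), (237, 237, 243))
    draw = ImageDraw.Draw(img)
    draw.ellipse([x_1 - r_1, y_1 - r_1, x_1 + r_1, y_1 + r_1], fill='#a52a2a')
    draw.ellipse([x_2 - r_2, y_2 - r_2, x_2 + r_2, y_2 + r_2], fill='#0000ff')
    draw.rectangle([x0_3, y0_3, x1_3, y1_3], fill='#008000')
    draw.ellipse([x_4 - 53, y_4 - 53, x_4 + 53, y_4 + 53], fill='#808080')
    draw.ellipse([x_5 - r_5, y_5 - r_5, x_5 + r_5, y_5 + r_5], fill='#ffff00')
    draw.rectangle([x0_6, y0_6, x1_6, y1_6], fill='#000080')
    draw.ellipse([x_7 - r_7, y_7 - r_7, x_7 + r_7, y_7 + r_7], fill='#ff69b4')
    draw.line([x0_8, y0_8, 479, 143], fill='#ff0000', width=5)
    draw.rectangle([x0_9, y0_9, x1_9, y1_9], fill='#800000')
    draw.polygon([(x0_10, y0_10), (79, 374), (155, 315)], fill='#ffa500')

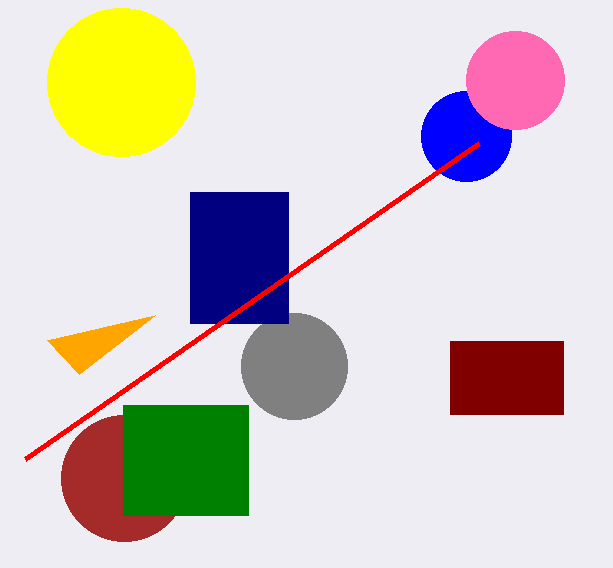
x_1 = 124; y_1 = 478; r_1 = 63; x_2 = 466; y_2 = 136; r_2 = 45; x0_3 = 123; y0_3 = 405; x1_3 = 248; y1_3 = 515; x_4 = 294; y_4 = 366; x_5 = 121; y_5 = 82; r_5 = 74; x0_6 = 190; y0_6 = 192; x1_6 = 288; y1_6 = 323; x_7 = 515; y_7 = 80; r_7 = 49; x0_8 = 25; y0_8 = 459; x0_9 = 450; y0_9 = 341; x1_9 = 563; y1_9 = 414; x0_10 = 47; y0_10 = 340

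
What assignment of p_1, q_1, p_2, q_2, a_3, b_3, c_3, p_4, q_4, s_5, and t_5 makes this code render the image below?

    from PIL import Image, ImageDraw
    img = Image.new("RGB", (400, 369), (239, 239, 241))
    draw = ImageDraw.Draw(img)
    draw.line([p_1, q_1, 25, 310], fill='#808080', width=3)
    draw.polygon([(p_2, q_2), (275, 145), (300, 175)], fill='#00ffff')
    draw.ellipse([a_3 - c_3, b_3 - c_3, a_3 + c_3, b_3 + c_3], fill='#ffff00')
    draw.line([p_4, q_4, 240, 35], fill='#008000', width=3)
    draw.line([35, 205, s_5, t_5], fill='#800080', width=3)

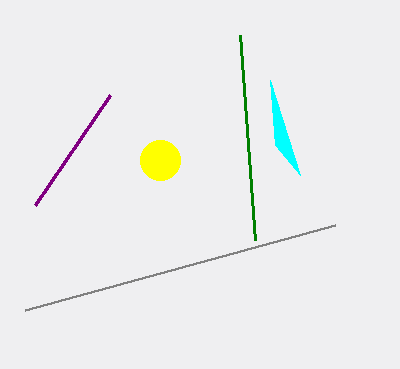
p_1 = 335
q_1 = 225
p_2 = 270
q_2 = 80
a_3 = 160
b_3 = 160
c_3 = 20
p_4 = 255
q_4 = 240
s_5 = 110
t_5 = 95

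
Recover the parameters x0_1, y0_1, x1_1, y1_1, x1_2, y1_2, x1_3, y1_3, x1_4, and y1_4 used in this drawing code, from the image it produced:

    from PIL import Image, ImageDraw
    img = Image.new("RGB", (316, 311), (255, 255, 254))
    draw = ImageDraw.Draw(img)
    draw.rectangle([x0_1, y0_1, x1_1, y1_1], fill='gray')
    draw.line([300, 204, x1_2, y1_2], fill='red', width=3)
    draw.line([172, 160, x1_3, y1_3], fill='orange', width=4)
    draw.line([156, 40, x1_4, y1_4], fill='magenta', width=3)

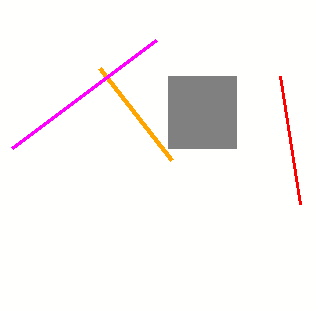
x0_1 = 168; y0_1 = 76; x1_1 = 236; y1_1 = 148; x1_2 = 280; y1_2 = 76; x1_3 = 100; y1_3 = 68; x1_4 = 12; y1_4 = 148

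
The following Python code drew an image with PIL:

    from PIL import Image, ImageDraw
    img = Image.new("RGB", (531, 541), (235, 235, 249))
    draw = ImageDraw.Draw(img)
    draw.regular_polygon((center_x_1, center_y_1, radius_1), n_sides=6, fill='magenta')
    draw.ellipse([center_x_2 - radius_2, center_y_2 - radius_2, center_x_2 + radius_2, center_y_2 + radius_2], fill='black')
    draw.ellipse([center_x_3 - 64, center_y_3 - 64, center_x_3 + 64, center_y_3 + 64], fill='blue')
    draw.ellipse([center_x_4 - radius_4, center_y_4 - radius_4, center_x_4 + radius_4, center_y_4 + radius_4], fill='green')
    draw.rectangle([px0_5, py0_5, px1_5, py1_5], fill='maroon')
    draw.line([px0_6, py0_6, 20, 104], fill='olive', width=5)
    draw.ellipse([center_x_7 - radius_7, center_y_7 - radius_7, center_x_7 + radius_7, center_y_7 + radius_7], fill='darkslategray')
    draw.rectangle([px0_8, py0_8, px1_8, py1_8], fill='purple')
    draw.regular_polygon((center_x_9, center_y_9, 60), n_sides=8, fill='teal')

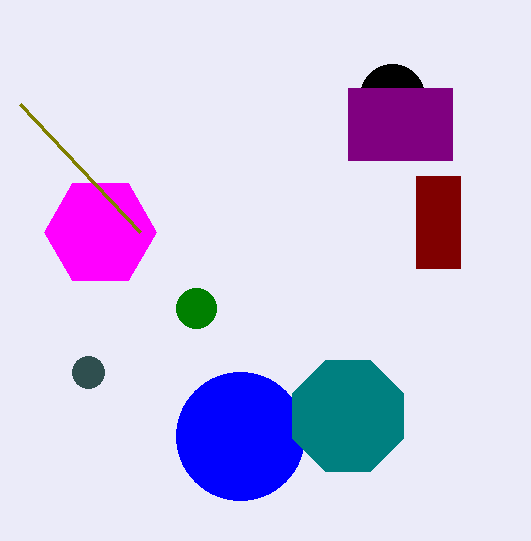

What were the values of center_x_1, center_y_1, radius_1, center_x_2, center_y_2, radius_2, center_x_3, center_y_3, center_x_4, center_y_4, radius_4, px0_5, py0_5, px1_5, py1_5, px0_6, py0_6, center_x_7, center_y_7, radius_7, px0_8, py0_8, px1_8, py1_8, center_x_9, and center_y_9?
center_x_1 = 100, center_y_1 = 232, radius_1 = 56, center_x_2 = 392, center_y_2 = 96, radius_2 = 32, center_x_3 = 240, center_y_3 = 436, center_x_4 = 196, center_y_4 = 308, radius_4 = 20, px0_5 = 416, py0_5 = 176, px1_5 = 460, py1_5 = 268, px0_6 = 140, py0_6 = 232, center_x_7 = 88, center_y_7 = 372, radius_7 = 16, px0_8 = 348, py0_8 = 88, px1_8 = 452, py1_8 = 160, center_x_9 = 348, center_y_9 = 416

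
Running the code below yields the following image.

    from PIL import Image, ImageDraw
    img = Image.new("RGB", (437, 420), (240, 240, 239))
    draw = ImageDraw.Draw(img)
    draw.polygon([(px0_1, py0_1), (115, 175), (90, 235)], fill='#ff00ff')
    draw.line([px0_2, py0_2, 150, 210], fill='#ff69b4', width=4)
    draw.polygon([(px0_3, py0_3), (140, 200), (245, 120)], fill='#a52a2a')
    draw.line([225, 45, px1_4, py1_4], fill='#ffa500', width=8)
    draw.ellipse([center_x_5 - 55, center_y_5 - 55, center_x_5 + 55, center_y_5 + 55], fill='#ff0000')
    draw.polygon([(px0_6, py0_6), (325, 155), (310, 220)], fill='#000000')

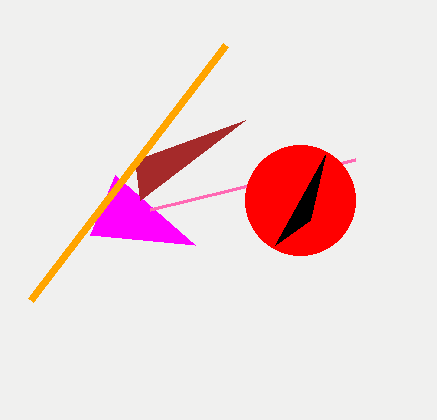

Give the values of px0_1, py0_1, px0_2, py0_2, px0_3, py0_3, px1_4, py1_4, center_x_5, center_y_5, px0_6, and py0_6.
px0_1 = 195, py0_1 = 245, px0_2 = 355, py0_2 = 160, px0_3 = 135, py0_3 = 160, px1_4 = 30, py1_4 = 300, center_x_5 = 300, center_y_5 = 200, px0_6 = 275, py0_6 = 245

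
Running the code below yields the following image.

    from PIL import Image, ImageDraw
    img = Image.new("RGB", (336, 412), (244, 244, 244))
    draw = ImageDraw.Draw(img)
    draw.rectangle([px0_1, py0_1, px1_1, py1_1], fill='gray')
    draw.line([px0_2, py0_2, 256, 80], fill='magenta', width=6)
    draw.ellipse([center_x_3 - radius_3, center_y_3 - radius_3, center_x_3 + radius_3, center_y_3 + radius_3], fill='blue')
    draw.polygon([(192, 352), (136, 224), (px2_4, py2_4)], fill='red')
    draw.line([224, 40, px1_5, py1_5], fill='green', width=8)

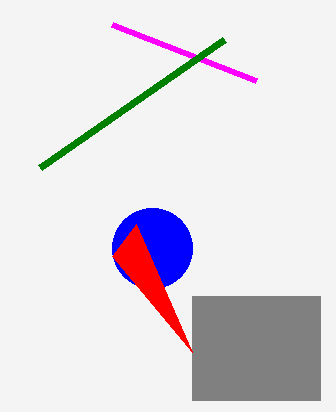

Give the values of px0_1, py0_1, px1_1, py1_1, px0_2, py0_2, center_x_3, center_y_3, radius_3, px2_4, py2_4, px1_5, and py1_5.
px0_1 = 192, py0_1 = 296, px1_1 = 320, py1_1 = 400, px0_2 = 112, py0_2 = 24, center_x_3 = 152, center_y_3 = 248, radius_3 = 40, px2_4 = 112, py2_4 = 256, px1_5 = 40, py1_5 = 168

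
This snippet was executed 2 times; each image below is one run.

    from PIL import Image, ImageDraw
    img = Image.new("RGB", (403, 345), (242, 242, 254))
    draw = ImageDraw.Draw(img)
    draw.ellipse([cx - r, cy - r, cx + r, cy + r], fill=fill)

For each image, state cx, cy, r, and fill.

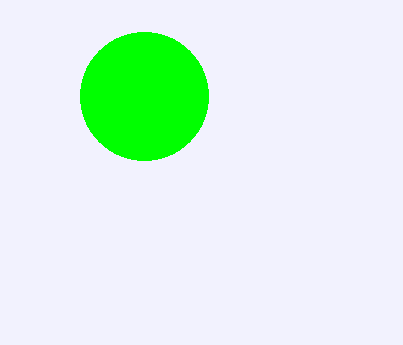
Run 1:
cx = 144; cy = 96; r = 64; fill = 'lime'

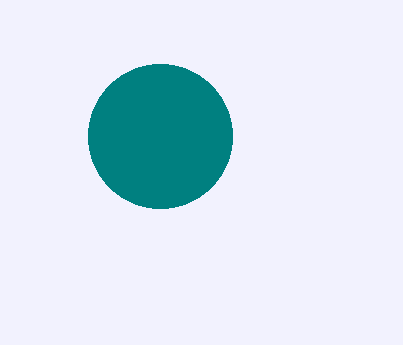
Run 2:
cx = 160; cy = 136; r = 72; fill = 'teal'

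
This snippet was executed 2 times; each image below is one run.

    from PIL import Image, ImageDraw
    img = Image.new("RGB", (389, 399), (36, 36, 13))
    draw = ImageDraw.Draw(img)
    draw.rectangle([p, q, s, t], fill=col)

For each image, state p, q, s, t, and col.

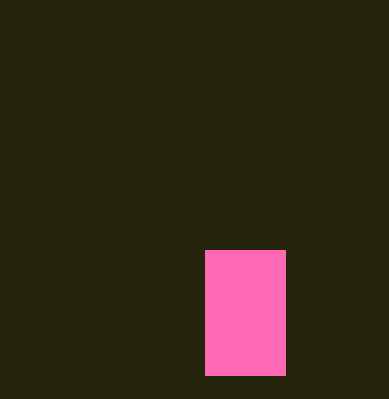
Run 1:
p = 205
q = 250
s = 285
t = 375
col = 'hotpink'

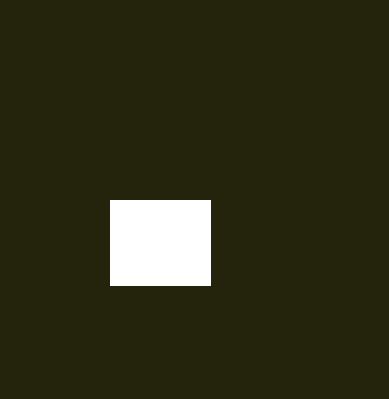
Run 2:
p = 110, q = 200, s = 210, t = 285, col = 'white'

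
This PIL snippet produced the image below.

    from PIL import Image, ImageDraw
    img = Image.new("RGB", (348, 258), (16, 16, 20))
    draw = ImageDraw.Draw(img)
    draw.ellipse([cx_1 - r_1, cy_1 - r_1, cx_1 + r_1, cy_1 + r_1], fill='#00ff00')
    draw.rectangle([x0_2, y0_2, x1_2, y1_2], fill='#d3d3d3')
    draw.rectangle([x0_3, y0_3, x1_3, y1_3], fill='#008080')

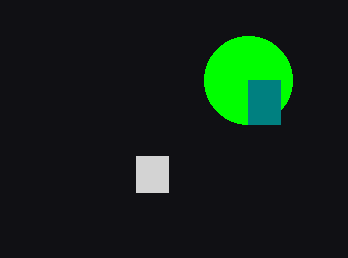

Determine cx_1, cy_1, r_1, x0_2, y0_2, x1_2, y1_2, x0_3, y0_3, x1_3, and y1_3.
cx_1 = 248, cy_1 = 80, r_1 = 44, x0_2 = 136, y0_2 = 156, x1_2 = 168, y1_2 = 192, x0_3 = 248, y0_3 = 80, x1_3 = 280, y1_3 = 124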